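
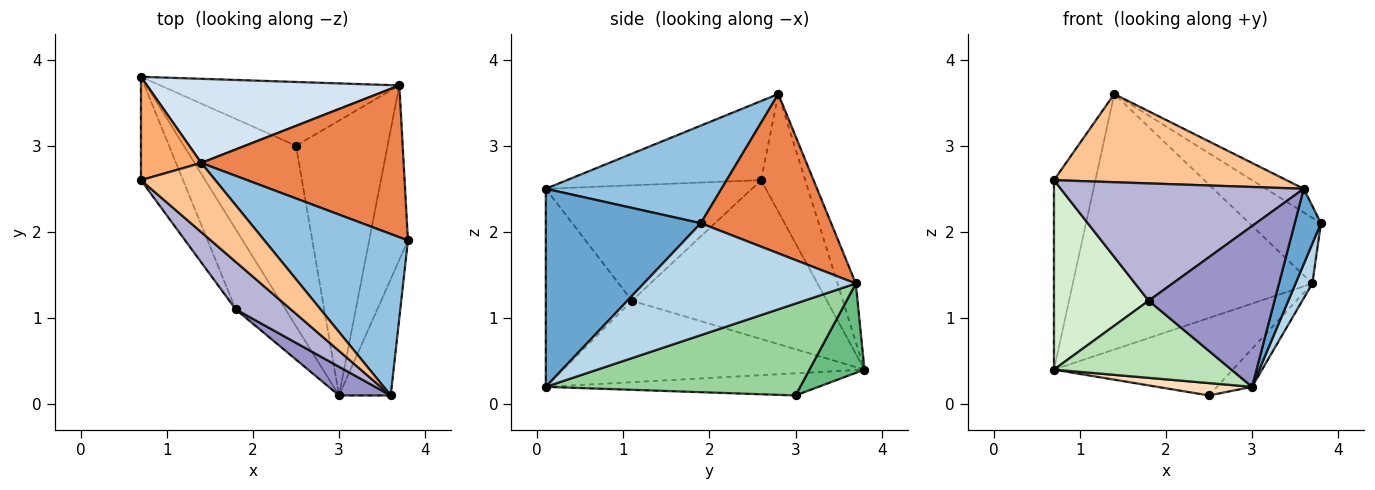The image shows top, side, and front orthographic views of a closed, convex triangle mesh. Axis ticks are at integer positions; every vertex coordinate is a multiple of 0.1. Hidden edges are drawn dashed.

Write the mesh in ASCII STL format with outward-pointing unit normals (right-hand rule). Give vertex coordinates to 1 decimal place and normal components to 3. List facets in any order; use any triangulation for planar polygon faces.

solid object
 facet normal 0.955 -0.161 -0.249
  outer loop
   vertex 3.6 0.1 2.5
   vertex 3.0 0.1 0.2
   vertex 3.8 1.9 2.1
  endloop
 endfacet
 facet normal 0.558 0.120 0.821
  outer loop
   vertex 3.6 0.1 2.5
   vertex 3.8 1.9 2.1
   vertex 1.4 2.8 3.6
  endloop
 endfacet
 facet normal 0.942 -0.075 -0.326
  outer loop
   vertex 3.7 3.7 1.4
   vertex 3.8 1.9 2.1
   vertex 3.0 0.1 0.2
  endloop
 endfacet
 facet normal -0.072 0.947 0.312
  outer loop
   vertex 3.7 3.7 1.4
   vertex 0.7 3.8 0.4
   vertex 1.4 2.8 3.6
  endloop
 endfacet
 facet normal 0.586 0.322 0.744
  outer loop
   vertex 3.7 3.7 1.4
   vertex 1.4 2.8 3.6
   vertex 3.8 1.9 2.1
  endloop
 endfacet
 facet normal -0.683 0.641 0.350
  outer loop
   vertex 0.7 2.6 2.6
   vertex 1.4 2.8 3.6
   vertex 0.7 3.8 0.4
  endloop
 endfacet
 facet normal -0.549 -0.658 0.516
  outer loop
   vertex 0.7 2.6 2.6
   vertex 3.6 0.1 2.5
   vertex 1.4 2.8 3.6
  endloop
 endfacet
 facet normal -0.193 -0.067 -0.979
  outer loop
   vertex 2.5 3.0 0.1
   vertex 3.0 0.1 0.2
   vertex 0.7 3.8 0.4
  endloop
 endfacet
 facet normal 0.231 0.752 -0.618
  outer loop
   vertex 2.5 3.0 0.1
   vertex 0.7 3.8 0.4
   vertex 3.7 3.7 1.4
  endloop
 endfacet
 facet normal 0.705 0.097 -0.703
  outer loop
   vertex 2.5 3.0 0.1
   vertex 3.7 3.7 1.4
   vertex 3.0 0.1 0.2
  endloop
 endfacet
 facet normal -0.762 -0.449 -0.466
  outer loop
   vertex 1.8 1.1 1.2
   vertex 0.7 3.8 0.4
   vertex 3.0 0.1 0.2
  endloop
 endfacet
 facet normal -0.875 -0.425 -0.232
  outer loop
   vertex 1.8 1.1 1.2
   vertex 0.7 2.6 2.6
   vertex 0.7 3.8 0.4
  endloop
 endfacet
 facet normal -0.559 -0.816 0.146
  outer loop
   vertex 1.8 1.1 1.2
   vertex 3.0 0.1 0.2
   vertex 3.6 0.1 2.5
  endloop
 endfacet
 facet normal -0.618 -0.729 0.295
  outer loop
   vertex 1.8 1.1 1.2
   vertex 3.6 0.1 2.5
   vertex 0.7 2.6 2.6
  endloop
 endfacet
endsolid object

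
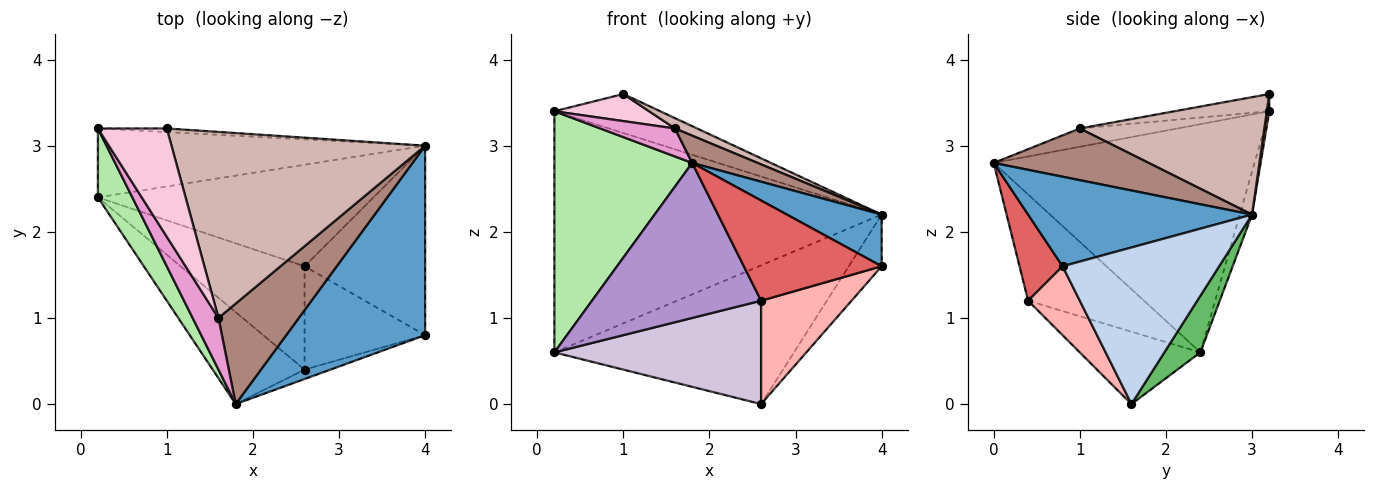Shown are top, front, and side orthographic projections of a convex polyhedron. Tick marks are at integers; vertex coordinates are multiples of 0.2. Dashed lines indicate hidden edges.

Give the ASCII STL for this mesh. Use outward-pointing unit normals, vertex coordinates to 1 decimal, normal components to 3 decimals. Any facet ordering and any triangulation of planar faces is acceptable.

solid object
 facet normal 0.528 -0.223 0.819
  outer loop
   vertex 4.0 0.8 1.6
   vertex 4.0 3.0 2.2
   vertex 1.8 0.0 2.8
  endloop
 endfacet
 facet normal 0.782 0.164 -0.602
  outer loop
   vertex 4.0 0.8 1.6
   vertex 2.6 1.6 0.0
   vertex 4.0 3.0 2.2
  endloop
 endfacet
 facet normal 0.023 0.995 -0.093
  outer loop
   vertex 1.0 3.2 3.6
   vertex 4.0 3.0 2.2
   vertex 0.2 3.2 3.4
  endloop
 endfacet
 facet normal -0.036 0.961 -0.275
  outer loop
   vertex 0.2 2.4 0.6
   vertex 0.2 3.2 3.4
   vertex 4.0 3.0 2.2
  endloop
 endfacet
 facet normal 0.120 0.801 -0.586
  outer loop
   vertex 0.2 2.4 0.6
   vertex 4.0 3.0 2.2
   vertex 2.6 1.6 0.0
  endloop
 endfacet
 facet normal -0.876 -0.463 0.132
  outer loop
   vertex 0.2 2.4 0.6
   vertex 1.8 0.0 2.8
   vertex 0.2 3.2 3.4
  endloop
 endfacet
 facet normal 0.297 -0.951 -0.089
  outer loop
   vertex 2.6 0.4 1.2
   vertex 4.0 0.8 1.6
   vertex 1.8 0.0 2.8
  endloop
 endfacet
 facet normal 0.375 -0.656 -0.656
  outer loop
   vertex 2.6 0.4 1.2
   vertex 2.6 1.6 0.0
   vertex 4.0 0.8 1.6
  endloop
 endfacet
 facet normal -0.508 -0.741 -0.439
  outer loop
   vertex 2.6 0.4 1.2
   vertex 1.8 0.0 2.8
   vertex 0.2 2.4 0.6
  endloop
 endfacet
 facet normal -0.381 -0.654 -0.654
  outer loop
   vertex 2.6 0.4 1.2
   vertex 0.2 2.4 0.6
   vertex 2.6 1.6 0.0
  endloop
 endfacet
 facet normal 0.527 -0.223 0.820
  outer loop
   vertex 1.6 1.0 3.2
   vertex 1.8 0.0 2.8
   vertex 4.0 3.0 2.2
  endloop
 endfacet
 facet normal 0.420 -0.050 0.906
  outer loop
   vertex 1.6 1.0 3.2
   vertex 4.0 3.0 2.2
   vertex 1.0 3.2 3.6
  endloop
 endfacet
 facet normal -0.529 -0.404 0.746
  outer loop
   vertex 1.6 1.0 3.2
   vertex 0.2 3.2 3.4
   vertex 1.8 0.0 2.8
  endloop
 endfacet
 facet normal -0.236 -0.236 0.943
  outer loop
   vertex 1.6 1.0 3.2
   vertex 1.0 3.2 3.6
   vertex 0.2 3.2 3.4
  endloop
 endfacet
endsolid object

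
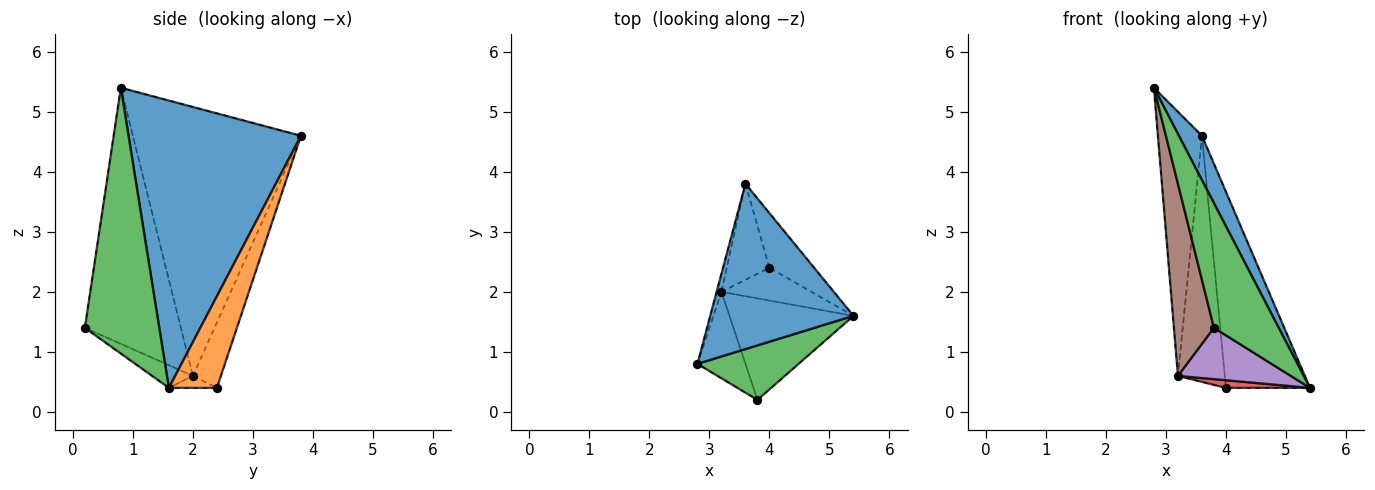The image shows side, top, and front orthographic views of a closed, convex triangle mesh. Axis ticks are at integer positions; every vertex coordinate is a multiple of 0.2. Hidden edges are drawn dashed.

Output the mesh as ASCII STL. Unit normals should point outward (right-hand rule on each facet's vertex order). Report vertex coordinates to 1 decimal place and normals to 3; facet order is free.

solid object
 facet normal 0.889 -0.119 0.443
  outer loop
   vertex 3.6 3.8 4.6
   vertex 2.8 0.8 5.4
   vertex 5.4 1.6 0.4
  endloop
 endfacet
 facet normal 0.482 0.844 -0.235
  outer loop
   vertex 4.0 2.4 0.4
   vertex 3.6 3.8 4.6
   vertex 5.4 1.6 0.4
  endloop
 endfacet
 facet normal 0.725 -0.631 0.276
  outer loop
   vertex 3.8 0.2 1.4
   vertex 5.4 1.6 0.4
   vertex 2.8 0.8 5.4
  endloop
 endfacet
 facet normal -0.129 -0.225 -0.966
  outer loop
   vertex 3.2 2.0 0.6
   vertex 4.0 2.4 0.4
   vertex 5.4 1.6 0.4
  endloop
 endfacet
 facet normal -0.161 -0.445 -0.881
  outer loop
   vertex 3.2 2.0 0.6
   vertex 5.4 1.6 0.4
   vertex 3.8 0.2 1.4
  endloop
 endfacet
 facet normal -0.910 -0.379 -0.171
  outer loop
   vertex 3.2 2.0 0.6
   vertex 3.8 0.2 1.4
   vertex 2.8 0.8 5.4
  endloop
 endfacet
 facet normal -0.967 0.253 -0.017
  outer loop
   vertex 3.2 2.0 0.6
   vertex 2.8 0.8 5.4
   vertex 3.6 3.8 4.6
  endloop
 endfacet
 facet normal -0.486 0.814 -0.318
  outer loop
   vertex 3.2 2.0 0.6
   vertex 3.6 3.8 4.6
   vertex 4.0 2.4 0.4
  endloop
 endfacet
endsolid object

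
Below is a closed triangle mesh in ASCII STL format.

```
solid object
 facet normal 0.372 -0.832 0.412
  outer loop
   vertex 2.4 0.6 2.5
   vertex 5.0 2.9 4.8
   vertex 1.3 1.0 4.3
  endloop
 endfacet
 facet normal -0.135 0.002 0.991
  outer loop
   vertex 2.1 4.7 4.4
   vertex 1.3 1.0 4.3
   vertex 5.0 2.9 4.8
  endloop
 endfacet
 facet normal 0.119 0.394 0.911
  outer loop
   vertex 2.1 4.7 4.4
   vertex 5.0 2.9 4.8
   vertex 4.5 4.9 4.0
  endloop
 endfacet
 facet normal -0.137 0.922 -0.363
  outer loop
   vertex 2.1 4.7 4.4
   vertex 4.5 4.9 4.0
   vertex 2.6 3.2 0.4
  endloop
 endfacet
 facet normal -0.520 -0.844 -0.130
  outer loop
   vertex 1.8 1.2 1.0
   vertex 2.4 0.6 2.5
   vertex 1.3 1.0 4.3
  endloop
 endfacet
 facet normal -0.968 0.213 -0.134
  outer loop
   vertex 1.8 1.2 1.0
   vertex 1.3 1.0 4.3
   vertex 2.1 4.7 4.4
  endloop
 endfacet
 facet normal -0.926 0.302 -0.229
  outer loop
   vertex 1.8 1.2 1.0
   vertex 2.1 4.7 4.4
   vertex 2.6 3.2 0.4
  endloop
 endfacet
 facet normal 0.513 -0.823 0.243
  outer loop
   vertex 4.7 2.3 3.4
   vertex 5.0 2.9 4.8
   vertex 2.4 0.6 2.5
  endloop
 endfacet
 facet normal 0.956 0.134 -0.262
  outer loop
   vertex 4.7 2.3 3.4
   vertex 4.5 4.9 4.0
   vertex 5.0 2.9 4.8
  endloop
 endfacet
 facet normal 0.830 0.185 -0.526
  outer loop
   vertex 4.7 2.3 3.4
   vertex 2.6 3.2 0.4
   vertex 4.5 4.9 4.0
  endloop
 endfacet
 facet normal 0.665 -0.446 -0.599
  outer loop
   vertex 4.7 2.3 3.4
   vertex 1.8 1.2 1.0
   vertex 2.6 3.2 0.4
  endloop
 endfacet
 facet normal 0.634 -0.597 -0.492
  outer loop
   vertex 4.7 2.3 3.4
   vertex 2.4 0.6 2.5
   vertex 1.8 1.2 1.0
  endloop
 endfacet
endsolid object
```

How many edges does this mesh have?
18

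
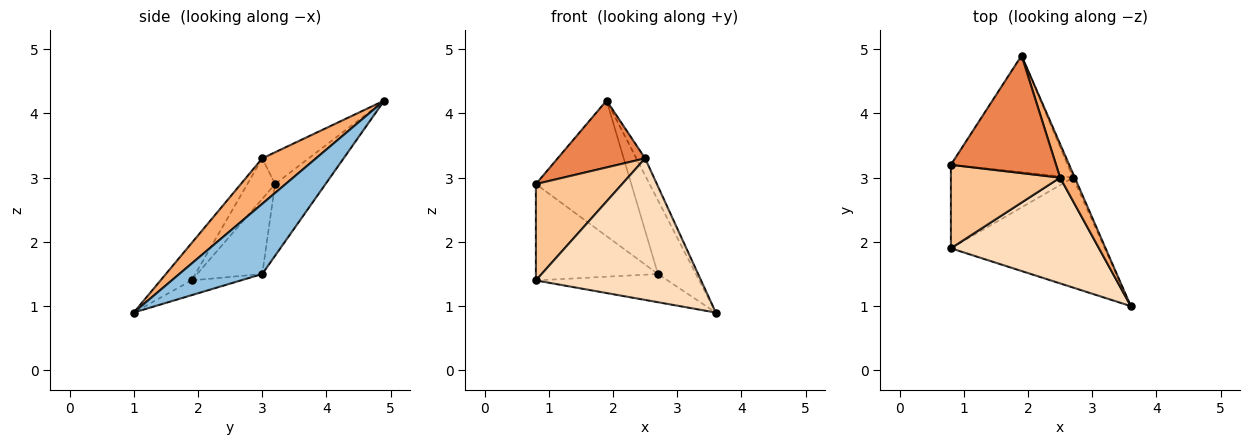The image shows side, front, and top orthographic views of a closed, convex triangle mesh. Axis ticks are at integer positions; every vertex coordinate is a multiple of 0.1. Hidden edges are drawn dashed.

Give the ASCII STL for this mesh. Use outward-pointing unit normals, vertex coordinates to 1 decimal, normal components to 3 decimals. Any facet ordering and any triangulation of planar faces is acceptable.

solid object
 facet normal -0.372 0.704 -0.605
  outer loop
   vertex 2.7 3.0 1.5
   vertex 0.8 3.2 2.9
   vertex 1.9 4.9 4.2
  endloop
 endfacet
 facet normal 0.909 0.416 -0.023
  outer loop
   vertex 2.7 3.0 1.5
   vertex 1.9 4.9 4.2
   vertex 3.6 1.0 0.9
  endloop
 endfacet
 facet normal -0.374 0.701 -0.607
  outer loop
   vertex 0.8 1.9 1.4
   vertex 0.8 3.2 2.9
   vertex 2.7 3.0 1.5
  endloop
 endfacet
 facet normal -0.093 0.248 -0.964
  outer loop
   vertex 0.8 1.9 1.4
   vertex 2.7 3.0 1.5
   vertex 3.6 1.0 0.9
  endloop
 endfacet
 facet normal -0.254 -0.478 0.841
  outer loop
   vertex 2.5 3.0 3.3
   vertex 1.9 4.9 4.2
   vertex 0.8 3.2 2.9
  endloop
 endfacet
 facet normal 0.940 0.153 0.303
  outer loop
   vertex 2.5 3.0 3.3
   vertex 3.6 1.0 0.9
   vertex 1.9 4.9 4.2
  endloop
 endfacet
 facet normal -0.236 -0.734 0.636
  outer loop
   vertex 2.5 3.0 3.3
   vertex 0.8 3.2 2.9
   vertex 0.8 1.9 1.4
  endloop
 endfacet
 facet normal -0.149 -0.792 0.592
  outer loop
   vertex 2.5 3.0 3.3
   vertex 0.8 1.9 1.4
   vertex 3.6 1.0 0.9
  endloop
 endfacet
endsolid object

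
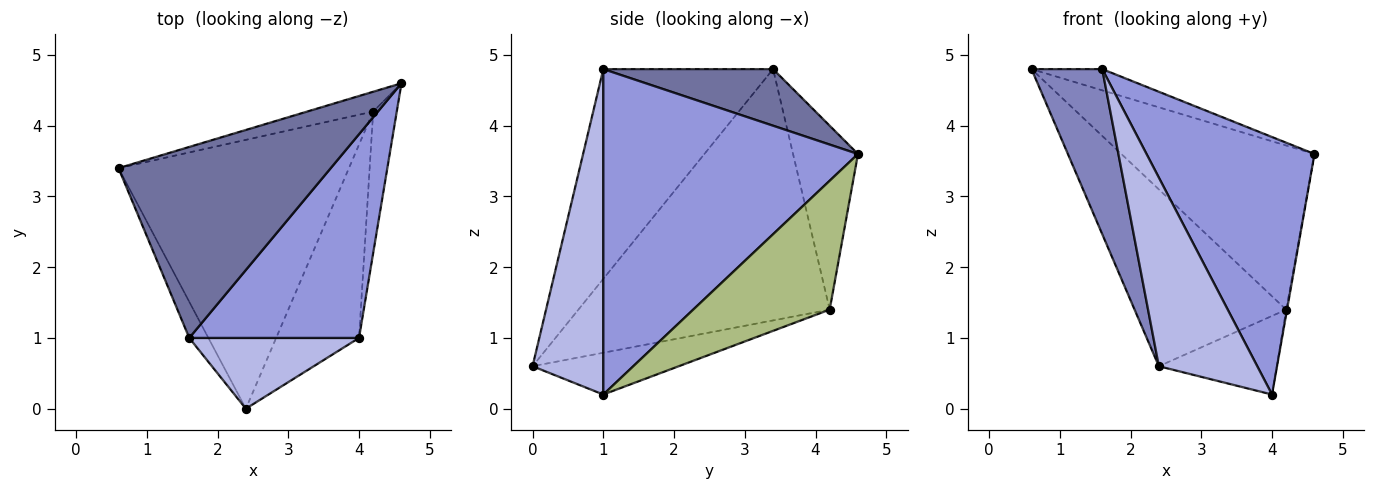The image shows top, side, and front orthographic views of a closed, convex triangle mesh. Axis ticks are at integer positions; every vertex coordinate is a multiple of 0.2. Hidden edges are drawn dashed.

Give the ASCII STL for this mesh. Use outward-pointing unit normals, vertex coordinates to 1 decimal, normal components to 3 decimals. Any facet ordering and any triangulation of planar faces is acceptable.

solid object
 facet normal 0.256 0.107 0.961
  outer loop
   vertex 1.6 1.0 4.8
   vertex 4.6 4.6 3.6
   vertex 0.6 3.4 4.8
  endloop
 endfacet
 facet normal -0.920 -0.383 -0.084
  outer loop
   vertex 1.6 1.0 4.8
   vertex 0.6 3.4 4.8
   vertex 2.4 0.0 0.6
  endloop
 endfacet
 facet normal 0.765 -0.505 0.399
  outer loop
   vertex 1.6 1.0 4.8
   vertex 4.0 1.0 0.2
   vertex 4.6 4.6 3.6
  endloop
 endfacet
 facet normal 0.558 -0.777 0.291
  outer loop
   vertex 1.6 1.0 4.8
   vertex 2.4 0.0 0.6
   vertex 4.0 1.0 0.2
  endloop
 endfacet
 facet normal -0.317 0.942 -0.114
  outer loop
   vertex 4.2 4.2 1.4
   vertex 0.6 3.4 4.8
   vertex 4.6 4.6 3.6
  endloop
 endfacet
 facet normal 0.984 0.006 -0.180
  outer loop
   vertex 4.2 4.2 1.4
   vertex 4.6 4.6 3.6
   vertex 4.0 1.0 0.2
  endloop
 endfacet
 facet normal -0.674 0.406 -0.618
  outer loop
   vertex 4.2 4.2 1.4
   vertex 2.4 0.0 0.6
   vertex 0.6 3.4 4.8
  endloop
 endfacet
 facet normal -0.423 0.341 -0.839
  outer loop
   vertex 4.2 4.2 1.4
   vertex 4.0 1.0 0.2
   vertex 2.4 0.0 0.6
  endloop
 endfacet
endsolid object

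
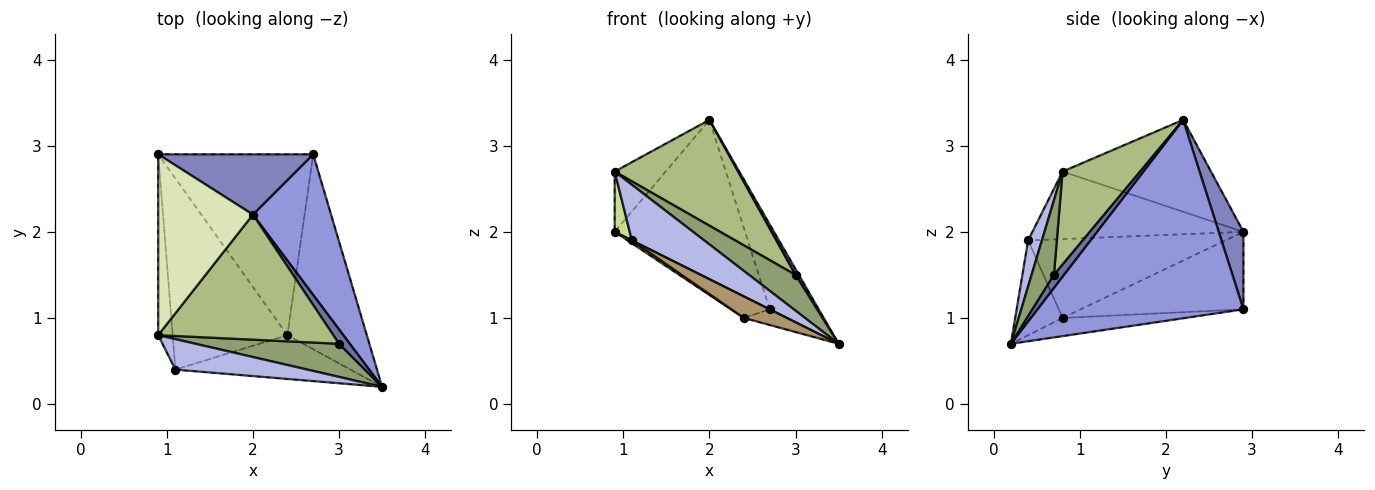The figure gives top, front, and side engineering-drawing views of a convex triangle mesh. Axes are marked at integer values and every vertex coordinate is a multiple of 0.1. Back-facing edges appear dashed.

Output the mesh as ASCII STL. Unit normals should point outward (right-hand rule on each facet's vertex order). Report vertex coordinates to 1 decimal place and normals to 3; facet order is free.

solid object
 facet normal 0.744 -0.248 0.620
  outer loop
   vertex 3.0 0.7 1.5
   vertex 3.5 0.2 0.7
   vertex 2.0 2.2 3.3
  endloop
 endfacet
 facet normal 0.174 0.921 0.348
  outer loop
   vertex 2.7 2.9 1.1
   vertex 0.9 2.9 2.0
   vertex 2.0 2.2 3.3
  endloop
 endfacet
 facet normal 0.908 0.216 0.358
  outer loop
   vertex 2.7 2.9 1.1
   vertex 2.0 2.2 3.3
   vertex 3.5 0.2 0.7
  endloop
 endfacet
 facet normal 0.165 -0.865 0.474
  outer loop
   vertex 0.9 0.8 2.7
   vertex 1.1 0.4 1.9
   vertex 3.5 0.2 0.7
  endloop
 endfacet
 facet normal 0.333 -0.692 0.641
  outer loop
   vertex 0.9 0.8 2.7
   vertex 3.5 0.2 0.7
   vertex 3.0 0.7 1.5
  endloop
 endfacet
 facet normal 0.376 -0.598 0.708
  outer loop
   vertex 0.9 0.8 2.7
   vertex 3.0 0.7 1.5
   vertex 2.0 2.2 3.3
  endloop
 endfacet
 facet normal -0.975 -0.070 -0.209
  outer loop
   vertex 0.9 0.8 2.7
   vertex 0.9 2.9 2.0
   vertex 1.1 0.4 1.9
  endloop
 endfacet
 facet normal -0.677 0.233 0.698
  outer loop
   vertex 0.9 0.8 2.7
   vertex 2.0 2.2 3.3
   vertex 0.9 2.9 2.0
  endloop
 endfacet
 facet normal -0.437 -0.397 -0.807
  outer loop
   vertex 2.4 0.8 1.0
   vertex 3.5 0.2 0.7
   vertex 1.1 0.4 1.9
  endloop
 endfacet
 facet normal -0.567 -0.012 -0.824
  outer loop
   vertex 2.4 0.8 1.0
   vertex 1.1 0.4 1.9
   vertex 0.9 2.9 2.0
  endloop
 endfacet
 facet normal -0.222 0.078 -0.972
  outer loop
   vertex 2.4 0.8 1.0
   vertex 2.7 2.9 1.1
   vertex 3.5 0.2 0.7
  endloop
 endfacet
 facet normal -0.445 0.106 -0.889
  outer loop
   vertex 2.4 0.8 1.0
   vertex 0.9 2.9 2.0
   vertex 2.7 2.9 1.1
  endloop
 endfacet
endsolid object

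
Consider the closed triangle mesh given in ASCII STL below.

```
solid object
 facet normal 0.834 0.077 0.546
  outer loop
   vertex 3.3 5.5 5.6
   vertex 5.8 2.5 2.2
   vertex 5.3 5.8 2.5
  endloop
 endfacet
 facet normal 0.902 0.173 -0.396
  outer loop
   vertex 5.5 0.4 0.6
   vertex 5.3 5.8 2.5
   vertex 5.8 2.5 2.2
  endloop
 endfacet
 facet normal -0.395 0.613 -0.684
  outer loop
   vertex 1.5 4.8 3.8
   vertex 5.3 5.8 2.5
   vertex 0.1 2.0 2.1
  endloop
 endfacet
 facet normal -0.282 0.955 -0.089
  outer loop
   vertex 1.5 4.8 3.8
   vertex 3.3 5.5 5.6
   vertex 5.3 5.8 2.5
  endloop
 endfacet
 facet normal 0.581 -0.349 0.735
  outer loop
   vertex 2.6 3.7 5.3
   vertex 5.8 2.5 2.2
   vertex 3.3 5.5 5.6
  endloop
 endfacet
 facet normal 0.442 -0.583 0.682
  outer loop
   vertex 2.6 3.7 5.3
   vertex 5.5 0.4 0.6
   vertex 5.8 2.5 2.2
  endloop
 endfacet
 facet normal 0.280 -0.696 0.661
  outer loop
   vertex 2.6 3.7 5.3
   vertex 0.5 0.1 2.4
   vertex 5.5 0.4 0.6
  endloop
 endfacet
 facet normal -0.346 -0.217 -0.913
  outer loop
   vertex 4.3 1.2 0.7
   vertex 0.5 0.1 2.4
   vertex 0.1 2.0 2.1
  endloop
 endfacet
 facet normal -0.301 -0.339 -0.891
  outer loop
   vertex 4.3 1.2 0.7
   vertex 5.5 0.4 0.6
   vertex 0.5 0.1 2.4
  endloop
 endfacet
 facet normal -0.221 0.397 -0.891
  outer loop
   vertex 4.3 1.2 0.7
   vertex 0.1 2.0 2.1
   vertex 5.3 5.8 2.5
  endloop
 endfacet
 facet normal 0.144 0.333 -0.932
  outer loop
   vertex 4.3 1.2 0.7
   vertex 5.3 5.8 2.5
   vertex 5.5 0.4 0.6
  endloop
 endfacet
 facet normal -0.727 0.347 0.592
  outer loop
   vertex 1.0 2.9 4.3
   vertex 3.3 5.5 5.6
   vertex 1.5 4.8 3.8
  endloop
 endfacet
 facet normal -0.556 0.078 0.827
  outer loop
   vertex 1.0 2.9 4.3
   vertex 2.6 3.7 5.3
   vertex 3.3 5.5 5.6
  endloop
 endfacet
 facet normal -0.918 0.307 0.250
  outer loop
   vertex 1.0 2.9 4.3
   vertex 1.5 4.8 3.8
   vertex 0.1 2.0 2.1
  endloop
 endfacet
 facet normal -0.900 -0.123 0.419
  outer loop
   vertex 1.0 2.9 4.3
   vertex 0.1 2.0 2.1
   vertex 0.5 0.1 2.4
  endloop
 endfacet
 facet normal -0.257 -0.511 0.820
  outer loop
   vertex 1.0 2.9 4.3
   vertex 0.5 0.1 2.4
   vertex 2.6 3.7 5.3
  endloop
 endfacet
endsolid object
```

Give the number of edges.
24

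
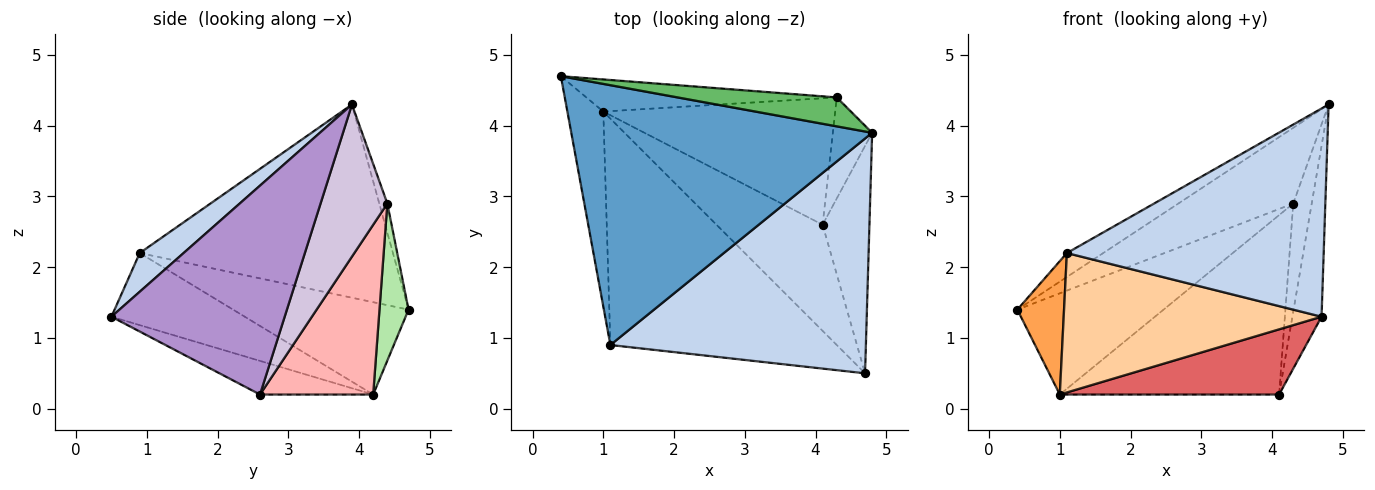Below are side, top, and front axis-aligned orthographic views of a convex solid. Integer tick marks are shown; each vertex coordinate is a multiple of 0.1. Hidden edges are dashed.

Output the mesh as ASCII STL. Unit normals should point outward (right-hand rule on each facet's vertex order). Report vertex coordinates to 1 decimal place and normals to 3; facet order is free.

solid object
 facet normal -0.539 0.077 0.839
  outer loop
   vertex 1.1 0.9 2.2
   vertex 4.8 3.9 4.3
   vertex 0.4 4.7 1.4
  endloop
 endfacet
 facet normal 0.113 -0.659 0.743
  outer loop
   vertex 1.1 0.9 2.2
   vertex 4.7 0.5 1.3
   vertex 4.8 3.9 4.3
  endloop
 endfacet
 facet normal -0.905 -0.241 -0.352
  outer loop
   vertex 1.1 0.9 2.2
   vertex 0.4 4.7 1.4
   vertex 1.0 4.2 0.2
  endloop
 endfacet
 facet normal -0.262 -0.506 -0.822
  outer loop
   vertex 1.1 0.9 2.2
   vertex 1.0 4.2 0.2
   vertex 4.7 0.5 1.3
  endloop
 endfacet
 facet normal -0.065 0.932 0.356
  outer loop
   vertex 4.3 4.4 2.9
   vertex 0.4 4.7 1.4
   vertex 4.8 3.9 4.3
  endloop
 endfacet
 facet normal 0.186 0.937 -0.297
  outer loop
   vertex 4.3 4.4 2.9
   vertex 1.0 4.2 0.2
   vertex 0.4 4.7 1.4
  endloop
 endfacet
 facet normal -0.261 -0.505 -0.823
  outer loop
   vertex 4.1 2.6 0.2
   vertex 4.7 0.5 1.3
   vertex 1.0 4.2 0.2
  endloop
 endfacet
 facet normal 0.389 0.753 -0.531
  outer loop
   vertex 4.1 2.6 0.2
   vertex 1.0 4.2 0.2
   vertex 4.3 4.4 2.9
  endloop
 endfacet
 facet normal 0.963 0.162 -0.216
  outer loop
   vertex 4.1 2.6 0.2
   vertex 4.8 3.9 4.3
   vertex 4.7 0.5 1.3
  endloop
 endfacet
 facet normal 0.935 0.259 -0.242
  outer loop
   vertex 4.1 2.6 0.2
   vertex 4.3 4.4 2.9
   vertex 4.8 3.9 4.3
  endloop
 endfacet
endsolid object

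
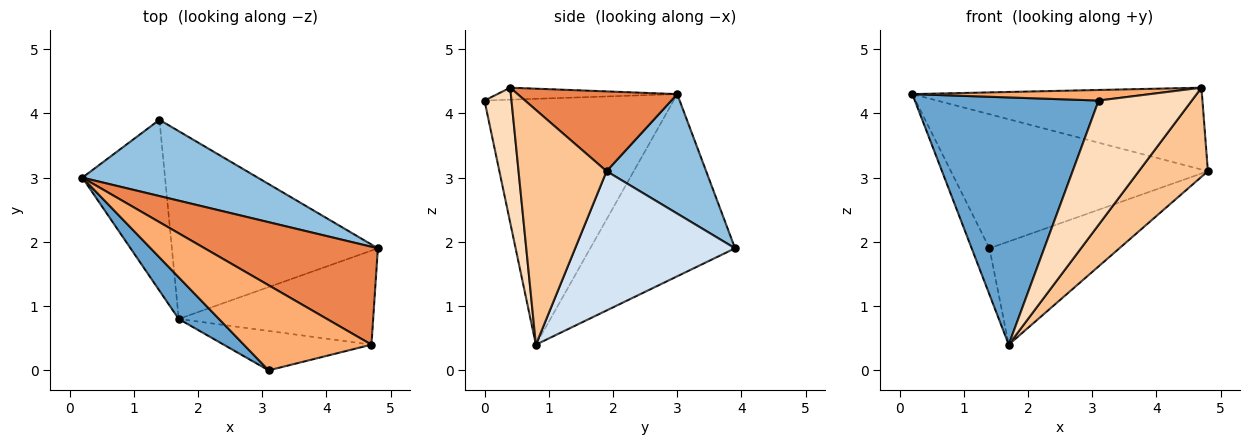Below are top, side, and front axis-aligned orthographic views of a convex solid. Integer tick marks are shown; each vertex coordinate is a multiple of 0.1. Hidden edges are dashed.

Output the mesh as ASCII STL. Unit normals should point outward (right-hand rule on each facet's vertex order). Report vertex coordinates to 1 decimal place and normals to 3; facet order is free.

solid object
 facet normal -0.712 -0.692 0.117
  outer loop
   vertex 1.7 0.8 0.4
   vertex 3.1 0.0 4.2
   vertex 0.2 3.0 4.3
  endloop
 endfacet
 facet normal 0.319 0.824 0.469
  outer loop
   vertex 1.4 3.9 1.9
   vertex 0.2 3.0 4.3
   vertex 4.8 1.9 3.1
  endloop
 endfacet
 facet normal -0.905 0.111 -0.411
  outer loop
   vertex 1.4 3.9 1.9
   vertex 1.7 0.8 0.4
   vertex 0.2 3.0 4.3
  endloop
 endfacet
 facet normal 0.510 0.414 -0.754
  outer loop
   vertex 1.4 3.9 1.9
   vertex 4.8 1.9 3.1
   vertex 1.7 0.8 0.4
  endloop
 endfacet
 facet normal 0.333 0.605 0.723
  outer loop
   vertex 4.7 0.4 4.4
   vertex 4.8 1.9 3.1
   vertex 0.2 3.0 4.3
  endloop
 endfacet
 facet normal -0.093 -0.123 0.988
  outer loop
   vertex 4.7 0.4 4.4
   vertex 0.2 3.0 4.3
   vertex 3.1 0.0 4.2
  endloop
 endfacet
 facet normal 0.659 -0.517 -0.546
  outer loop
   vertex 4.7 0.4 4.4
   vertex 1.7 0.8 0.4
   vertex 4.8 1.9 3.1
  endloop
 endfacet
 facet normal 0.266 -0.919 -0.291
  outer loop
   vertex 4.7 0.4 4.4
   vertex 3.1 0.0 4.2
   vertex 1.7 0.8 0.4
  endloop
 endfacet
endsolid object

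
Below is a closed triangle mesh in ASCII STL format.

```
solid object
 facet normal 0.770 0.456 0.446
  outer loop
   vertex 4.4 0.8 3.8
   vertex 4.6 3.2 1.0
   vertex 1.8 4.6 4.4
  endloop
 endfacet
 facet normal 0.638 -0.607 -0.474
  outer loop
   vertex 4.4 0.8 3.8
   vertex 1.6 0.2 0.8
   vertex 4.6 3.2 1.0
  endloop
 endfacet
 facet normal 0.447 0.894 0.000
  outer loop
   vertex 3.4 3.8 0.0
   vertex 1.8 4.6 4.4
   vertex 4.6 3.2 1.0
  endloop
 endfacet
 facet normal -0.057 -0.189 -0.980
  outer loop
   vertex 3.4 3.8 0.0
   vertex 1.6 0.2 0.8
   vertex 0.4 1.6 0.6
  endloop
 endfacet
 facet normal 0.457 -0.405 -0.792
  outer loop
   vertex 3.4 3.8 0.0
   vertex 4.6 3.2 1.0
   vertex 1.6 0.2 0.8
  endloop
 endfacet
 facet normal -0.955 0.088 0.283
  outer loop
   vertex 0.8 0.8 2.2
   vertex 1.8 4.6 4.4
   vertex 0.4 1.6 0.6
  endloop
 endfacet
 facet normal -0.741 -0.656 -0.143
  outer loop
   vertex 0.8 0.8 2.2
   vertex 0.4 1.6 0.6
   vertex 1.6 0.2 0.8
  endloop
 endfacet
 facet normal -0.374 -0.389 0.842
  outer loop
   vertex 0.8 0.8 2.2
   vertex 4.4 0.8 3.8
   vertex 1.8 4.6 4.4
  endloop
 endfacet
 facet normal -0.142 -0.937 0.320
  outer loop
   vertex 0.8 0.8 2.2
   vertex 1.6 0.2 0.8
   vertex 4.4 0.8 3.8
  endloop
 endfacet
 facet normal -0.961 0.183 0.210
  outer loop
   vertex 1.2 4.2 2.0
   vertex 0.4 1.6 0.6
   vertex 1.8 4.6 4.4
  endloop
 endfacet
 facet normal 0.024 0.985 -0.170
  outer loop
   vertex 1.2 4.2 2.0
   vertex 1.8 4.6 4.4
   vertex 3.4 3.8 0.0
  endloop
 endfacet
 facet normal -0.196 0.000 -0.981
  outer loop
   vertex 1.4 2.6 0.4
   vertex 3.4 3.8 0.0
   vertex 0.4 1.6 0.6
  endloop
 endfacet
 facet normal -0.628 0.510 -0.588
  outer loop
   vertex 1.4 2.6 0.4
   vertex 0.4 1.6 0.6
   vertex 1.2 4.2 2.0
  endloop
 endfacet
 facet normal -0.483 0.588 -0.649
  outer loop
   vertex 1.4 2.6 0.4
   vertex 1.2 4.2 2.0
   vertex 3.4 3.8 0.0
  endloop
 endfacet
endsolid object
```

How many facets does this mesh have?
14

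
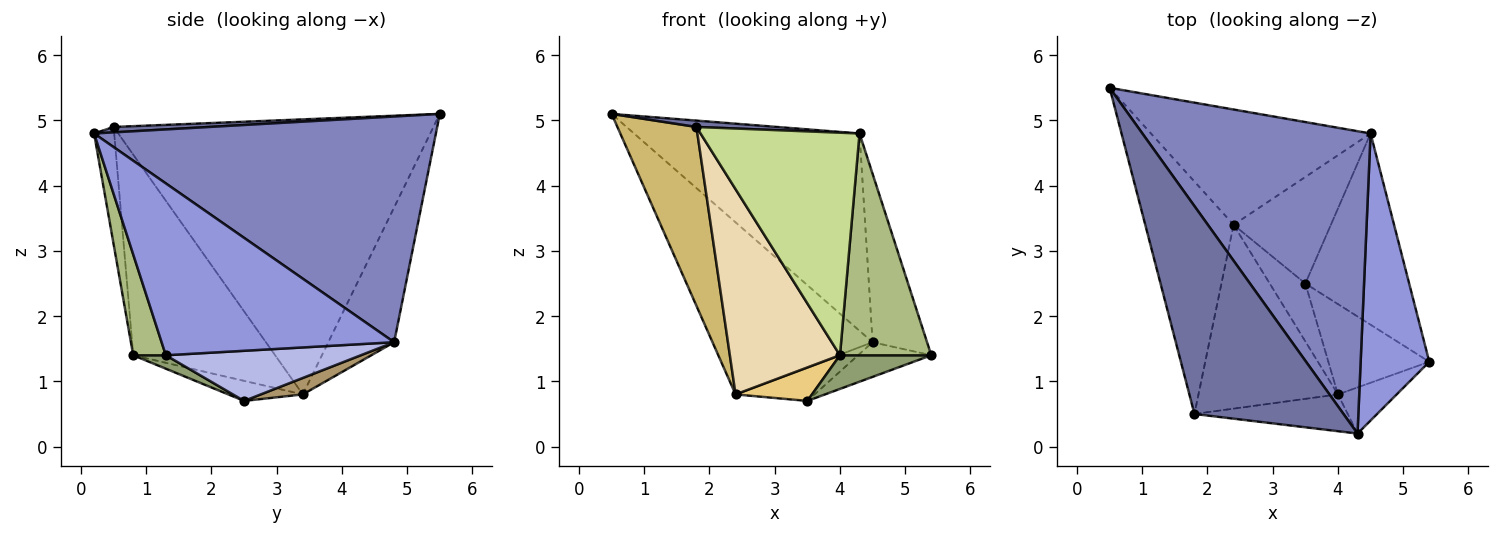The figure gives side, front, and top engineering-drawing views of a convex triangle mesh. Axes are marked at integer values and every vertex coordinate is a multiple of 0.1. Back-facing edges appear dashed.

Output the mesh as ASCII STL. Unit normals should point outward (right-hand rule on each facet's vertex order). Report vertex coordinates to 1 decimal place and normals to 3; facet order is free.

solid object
 facet normal 0.036 -0.031 0.999
  outer loop
   vertex 1.8 0.5 4.9
   vertex 4.3 0.2 4.8
   vertex 0.5 5.5 5.1
  endloop
 endfacet
 facet normal 0.638 0.421 0.645
  outer loop
   vertex 4.5 4.8 1.6
   vertex 0.5 5.5 5.1
   vertex 4.3 0.2 4.8
  endloop
 endfacet
 facet normal 0.907 0.213 0.362
  outer loop
   vertex 4.5 4.8 1.6
   vertex 4.3 0.2 4.8
   vertex 5.4 1.3 1.4
  endloop
 endfacet
 facet normal 0.429 0.161 -0.889
  outer loop
   vertex 4.5 4.8 1.6
   vertex 5.4 1.3 1.4
   vertex 3.5 2.5 0.7
  endloop
 endfacet
 facet normal 0.124 -0.346 -0.930
  outer loop
   vertex 4.0 0.8 1.4
   vertex 3.5 2.5 0.7
   vertex 5.4 1.3 1.4
  endloop
 endfacet
 facet normal 0.330 -0.924 -0.192
  outer loop
   vertex 4.0 0.8 1.4
   vertex 5.4 1.3 1.4
   vertex 4.3 0.2 4.8
  endloop
 endfacet
 facet normal -0.124 -0.979 -0.162
  outer loop
   vertex 4.0 0.8 1.4
   vertex 4.3 0.2 4.8
   vertex 1.8 0.5 4.9
  endloop
 endfacet
 facet normal -0.323 0.786 -0.527
  outer loop
   vertex 2.4 3.4 0.8
   vertex 0.5 5.5 5.1
   vertex 4.5 4.8 1.6
  endloop
 endfacet
 facet normal 0.159 0.299 -0.941
  outer loop
   vertex 2.4 3.4 0.8
   vertex 4.5 4.8 1.6
   vertex 3.5 2.5 0.7
  endloop
 endfacet
 facet normal -0.927 -0.229 -0.298
  outer loop
   vertex 2.4 3.4 0.8
   vertex 1.8 0.5 4.9
   vertex 0.5 5.5 5.1
  endloop
 endfacet
 facet normal -0.438 -0.449 -0.778
  outer loop
   vertex 2.4 3.4 0.8
   vertex 3.5 2.5 0.7
   vertex 4.0 0.8 1.4
  endloop
 endfacet
 facet normal -0.693 -0.537 -0.481
  outer loop
   vertex 2.4 3.4 0.8
   vertex 4.0 0.8 1.4
   vertex 1.8 0.5 4.9
  endloop
 endfacet
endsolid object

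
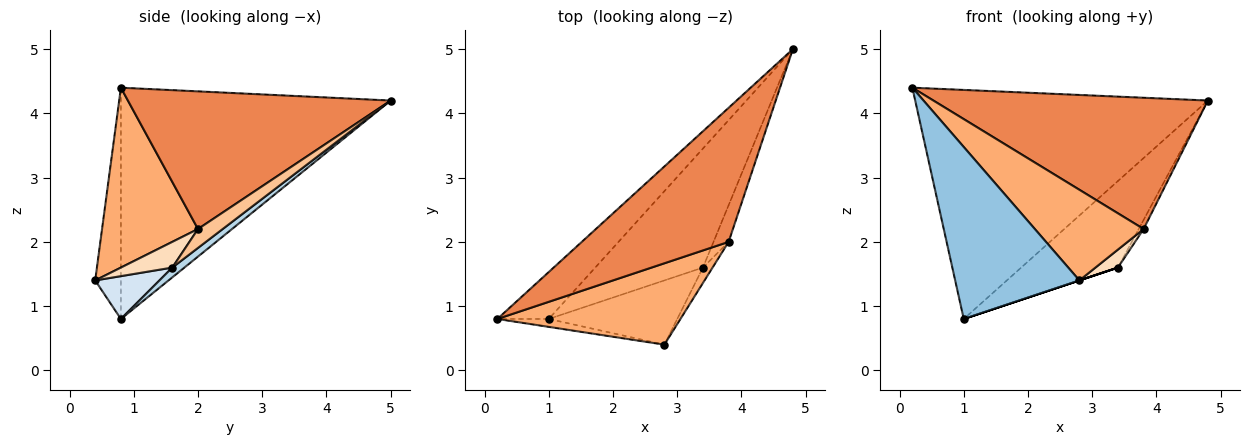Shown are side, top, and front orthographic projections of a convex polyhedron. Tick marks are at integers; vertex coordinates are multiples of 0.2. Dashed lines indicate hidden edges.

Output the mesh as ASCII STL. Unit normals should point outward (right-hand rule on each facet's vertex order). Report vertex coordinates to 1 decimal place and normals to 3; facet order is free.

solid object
 facet normal -0.670 0.727 -0.149
  outer loop
   vertex 1.0 0.8 0.8
   vertex 0.2 0.8 4.4
   vertex 4.8 5.0 4.2
  endloop
 endfacet
 facet normal -0.202 -0.978 -0.045
  outer loop
   vertex 1.0 0.8 0.8
   vertex 2.8 0.4 1.4
   vertex 0.2 0.8 4.4
  endloop
 endfacet
 facet normal 0.073 0.587 -0.807
  outer loop
   vertex 3.4 1.6 1.6
   vertex 1.0 0.8 0.8
   vertex 4.8 5.0 4.2
  endloop
 endfacet
 facet normal 0.316 0.000 -0.949
  outer loop
   vertex 3.4 1.6 1.6
   vertex 2.8 0.4 1.4
   vertex 1.0 0.8 0.8
  endloop
 endfacet
 facet normal 0.557 -0.581 0.594
  outer loop
   vertex 3.8 2.0 2.2
   vertex 4.8 5.0 4.2
   vertex 0.2 0.8 4.4
  endloop
 endfacet
 facet normal 0.549 -0.622 0.558
  outer loop
   vertex 3.8 2.0 2.2
   vertex 0.2 0.8 4.4
   vertex 2.8 0.4 1.4
  endloop
 endfacet
 facet normal 0.772 0.154 -0.617
  outer loop
   vertex 3.8 2.0 2.2
   vertex 3.4 1.6 1.6
   vertex 4.8 5.0 4.2
  endloop
 endfacet
 facet normal 0.866 -0.379 -0.325
  outer loop
   vertex 3.8 2.0 2.2
   vertex 2.8 0.4 1.4
   vertex 3.4 1.6 1.6
  endloop
 endfacet
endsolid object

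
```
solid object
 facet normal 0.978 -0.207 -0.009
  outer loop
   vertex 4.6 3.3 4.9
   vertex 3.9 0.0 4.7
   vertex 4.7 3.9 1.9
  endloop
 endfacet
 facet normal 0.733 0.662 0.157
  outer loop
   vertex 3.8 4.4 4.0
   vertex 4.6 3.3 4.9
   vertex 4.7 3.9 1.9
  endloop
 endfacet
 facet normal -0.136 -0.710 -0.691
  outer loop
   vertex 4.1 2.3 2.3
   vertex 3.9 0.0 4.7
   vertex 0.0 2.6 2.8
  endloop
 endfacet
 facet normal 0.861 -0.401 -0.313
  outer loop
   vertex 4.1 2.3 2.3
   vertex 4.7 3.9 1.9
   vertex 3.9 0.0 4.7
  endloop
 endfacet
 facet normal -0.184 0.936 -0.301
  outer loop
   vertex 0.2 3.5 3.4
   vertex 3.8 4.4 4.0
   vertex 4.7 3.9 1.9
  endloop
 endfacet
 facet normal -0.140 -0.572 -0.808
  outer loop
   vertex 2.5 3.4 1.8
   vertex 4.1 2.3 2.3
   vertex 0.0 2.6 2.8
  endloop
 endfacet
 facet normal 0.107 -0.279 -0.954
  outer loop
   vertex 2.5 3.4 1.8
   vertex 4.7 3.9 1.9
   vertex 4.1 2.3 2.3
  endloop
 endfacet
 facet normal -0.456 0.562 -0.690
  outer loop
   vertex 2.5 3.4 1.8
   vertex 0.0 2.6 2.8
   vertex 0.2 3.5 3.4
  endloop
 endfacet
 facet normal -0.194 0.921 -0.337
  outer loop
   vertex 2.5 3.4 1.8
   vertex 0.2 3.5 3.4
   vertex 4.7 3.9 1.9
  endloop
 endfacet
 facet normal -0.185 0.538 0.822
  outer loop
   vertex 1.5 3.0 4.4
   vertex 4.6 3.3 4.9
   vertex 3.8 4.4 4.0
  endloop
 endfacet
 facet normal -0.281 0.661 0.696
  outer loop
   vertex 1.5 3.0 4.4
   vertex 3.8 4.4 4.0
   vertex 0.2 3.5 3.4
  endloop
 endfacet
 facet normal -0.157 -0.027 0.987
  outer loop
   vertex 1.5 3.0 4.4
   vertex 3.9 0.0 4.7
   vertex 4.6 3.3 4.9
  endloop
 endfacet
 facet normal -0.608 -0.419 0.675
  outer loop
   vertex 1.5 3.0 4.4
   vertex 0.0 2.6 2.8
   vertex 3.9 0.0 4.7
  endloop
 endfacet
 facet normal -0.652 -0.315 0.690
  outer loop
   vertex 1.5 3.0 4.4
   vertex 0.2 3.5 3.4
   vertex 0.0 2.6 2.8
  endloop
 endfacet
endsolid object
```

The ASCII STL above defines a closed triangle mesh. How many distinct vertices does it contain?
9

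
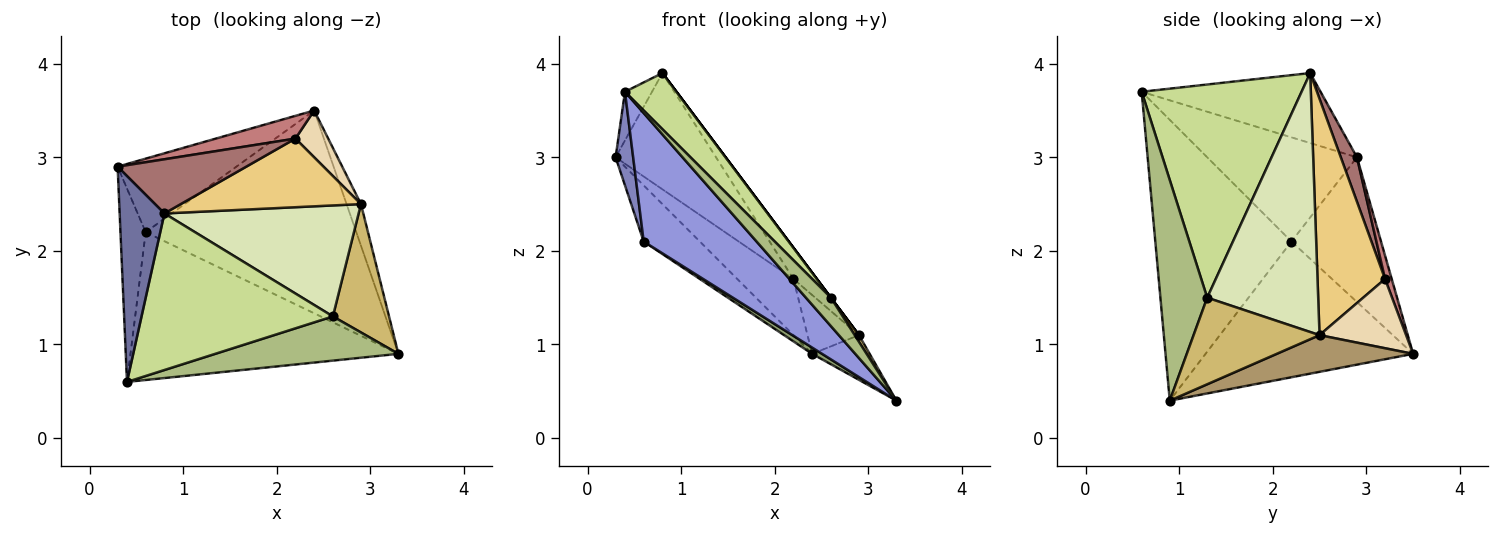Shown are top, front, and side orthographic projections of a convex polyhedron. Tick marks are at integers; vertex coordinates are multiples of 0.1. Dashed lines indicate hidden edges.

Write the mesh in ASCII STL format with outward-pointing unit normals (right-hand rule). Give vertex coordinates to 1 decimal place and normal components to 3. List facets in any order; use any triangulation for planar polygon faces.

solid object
 facet normal -0.836 0.126 0.534
  outer loop
   vertex 0.8 2.4 3.9
   vertex 0.3 2.9 3.0
   vertex 0.4 0.6 3.7
  endloop
 endfacet
 facet normal -0.966 -0.113 -0.234
  outer loop
   vertex 0.6 2.2 2.1
   vertex 0.4 0.6 3.7
   vertex 0.3 2.9 3.0
  endloop
 endfacet
 facet normal -0.620 -0.514 -0.592
  outer loop
   vertex 0.6 2.2 2.1
   vertex 3.3 0.9 0.4
   vertex 0.4 0.6 3.7
  endloop
 endfacet
 facet normal -0.696 0.436 -0.571
  outer loop
   vertex 0.6 2.2 2.1
   vertex 0.3 2.9 3.0
   vertex 2.4 3.5 0.9
  endloop
 endfacet
 facet normal -0.542 -0.026 -0.840
  outer loop
   vertex 0.6 2.2 2.1
   vertex 2.4 3.5 0.9
   vertex 3.3 0.9 0.4
  endloop
 endfacet
 facet normal 0.712 -0.380 0.591
  outer loop
   vertex 2.6 1.3 1.5
   vertex 0.4 0.6 3.7
   vertex 3.3 0.9 0.4
  endloop
 endfacet
 facet normal 0.724 -0.233 0.650
  outer loop
   vertex 2.6 1.3 1.5
   vertex 0.8 2.4 3.9
   vertex 0.4 0.6 3.7
  endloop
 endfacet
 facet normal 0.800 0.000 0.600
  outer loop
   vertex 2.9 2.5 1.1
   vertex 0.8 2.4 3.9
   vertex 2.6 1.3 1.5
  endloop
 endfacet
 facet normal 0.867 0.365 -0.340
  outer loop
   vertex 2.9 2.5 1.1
   vertex 3.3 0.9 0.4
   vertex 2.4 3.5 0.9
  endloop
 endfacet
 facet normal 0.839 -0.028 0.544
  outer loop
   vertex 2.9 2.5 1.1
   vertex 2.6 1.3 1.5
   vertex 3.3 0.9 0.4
  endloop
 endfacet
 facet normal 0.767 0.266 0.584
  outer loop
   vertex 2.2 3.2 1.7
   vertex 0.8 2.4 3.9
   vertex 2.9 2.5 1.1
  endloop
 endfacet
 facet normal 0.796 0.473 0.377
  outer loop
   vertex 2.2 3.2 1.7
   vertex 2.9 2.5 1.1
   vertex 2.4 3.5 0.9
  endloop
 endfacet
 facet normal 0.144 0.897 0.418
  outer loop
   vertex 2.2 3.2 1.7
   vertex 0.3 2.9 3.0
   vertex 0.8 2.4 3.9
  endloop
 endfacet
 facet normal 0.110 0.921 0.373
  outer loop
   vertex 2.2 3.2 1.7
   vertex 2.4 3.5 0.9
   vertex 0.3 2.9 3.0
  endloop
 endfacet
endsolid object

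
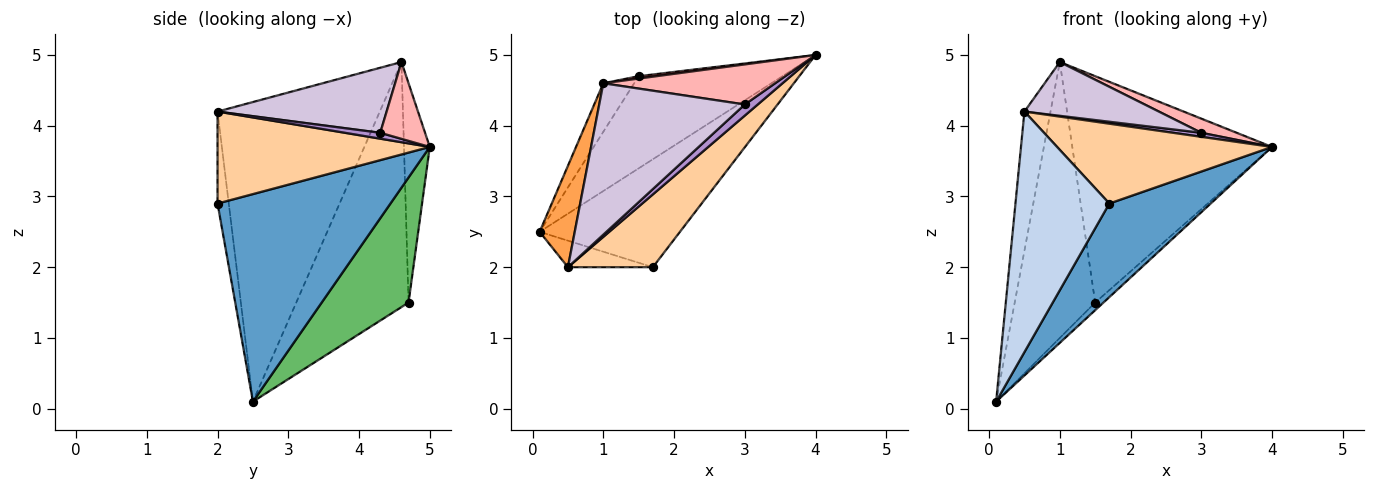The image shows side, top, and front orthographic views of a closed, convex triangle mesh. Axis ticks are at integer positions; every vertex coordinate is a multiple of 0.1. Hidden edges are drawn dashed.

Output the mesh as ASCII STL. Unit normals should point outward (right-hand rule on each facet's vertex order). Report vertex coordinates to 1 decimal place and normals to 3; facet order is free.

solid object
 facet normal 0.745 -0.437 -0.504
  outer loop
   vertex 1.7 2.0 2.9
   vertex 0.1 2.5 0.1
   vertex 4.0 5.0 3.7
  endloop
 endfacet
 facet normal -0.118 -0.987 -0.109
  outer loop
   vertex 0.5 2.0 4.2
   vertex 0.1 2.5 0.1
   vertex 1.7 2.0 2.9
  endloop
 endfacet
 facet normal -0.981 0.158 0.115
  outer loop
   vertex 0.5 2.0 4.2
   vertex 1.0 4.6 4.9
   vertex 0.1 2.5 0.1
  endloop
 endfacet
 facet normal 0.589 -0.597 0.544
  outer loop
   vertex 0.5 2.0 4.2
   vertex 1.7 2.0 2.9
   vertex 4.0 5.0 3.7
  endloop
 endfacet
 facet normal 0.655 0.062 -0.753
  outer loop
   vertex 1.5 4.7 1.5
   vertex 4.0 5.0 3.7
   vertex 0.1 2.5 0.1
  endloop
 endfacet
 facet normal -0.809 0.579 -0.102
  outer loop
   vertex 1.5 4.7 1.5
   vertex 0.1 2.5 0.1
   vertex 1.0 4.6 4.9
  endloop
 endfacet
 facet normal -0.128 0.992 0.010
  outer loop
   vertex 1.5 4.7 1.5
   vertex 1.0 4.6 4.9
   vertex 4.0 5.0 3.7
  endloop
 endfacet
 facet normal 0.388 -0.307 0.869
  outer loop
   vertex 3.0 4.3 3.9
   vertex 4.0 5.0 3.7
   vertex 1.0 4.6 4.9
  endloop
 endfacet
 facet normal 0.393 -0.314 0.864
  outer loop
   vertex 3.0 4.3 3.9
   vertex 0.5 2.0 4.2
   vertex 4.0 5.0 3.7
  endloop
 endfacet
 facet normal 0.388 -0.308 0.869
  outer loop
   vertex 3.0 4.3 3.9
   vertex 1.0 4.6 4.9
   vertex 0.5 2.0 4.2
  endloop
 endfacet
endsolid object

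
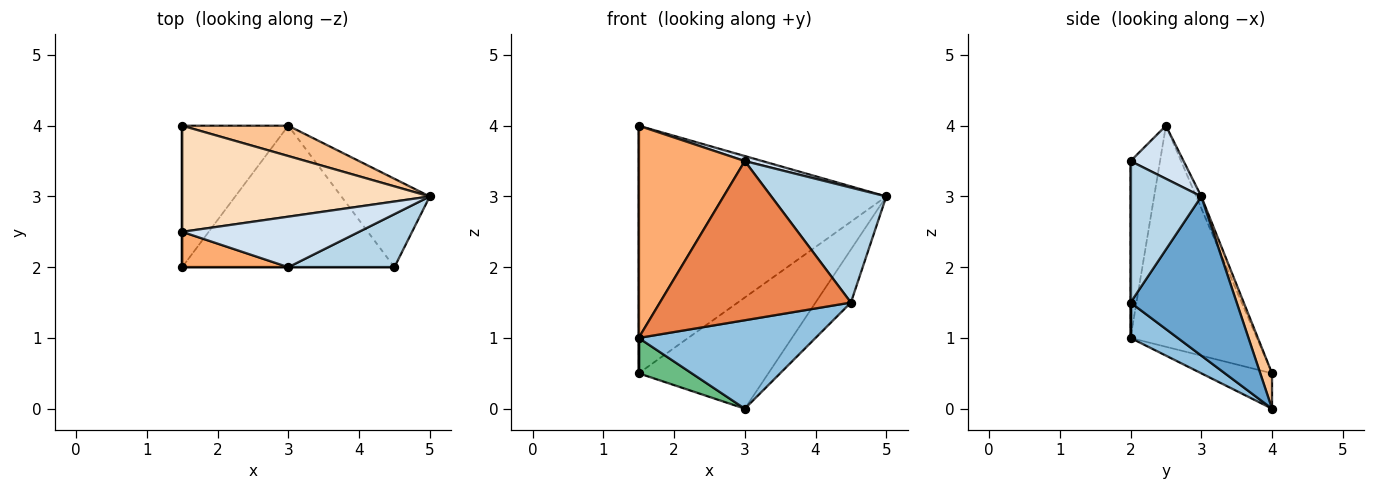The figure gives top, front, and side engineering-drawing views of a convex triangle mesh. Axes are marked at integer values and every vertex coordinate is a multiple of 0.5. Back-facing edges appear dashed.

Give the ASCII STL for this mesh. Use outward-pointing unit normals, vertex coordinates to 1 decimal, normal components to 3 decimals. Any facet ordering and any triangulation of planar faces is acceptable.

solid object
 facet normal 0.839 0.280 -0.466
  outer loop
   vertex 3.0 4.0 0.0
   vertex 5.0 3.0 3.0
   vertex 4.5 2.0 1.5
  endloop
 endfacet
 facet normal 0.140 -0.525 -0.840
  outer loop
   vertex 1.5 2.0 1.0
   vertex 3.0 4.0 0.0
   vertex 4.5 2.0 1.5
  endloop
 endfacet
 facet normal 0.488 -0.793 0.366
  outer loop
   vertex 3.0 2.0 3.5
   vertex 4.5 2.0 1.5
   vertex 5.0 3.0 3.0
  endloop
 endfacet
 facet normal 0.286 -0.095 0.953
  outer loop
   vertex 3.0 2.0 3.5
   vertex 5.0 3.0 3.0
   vertex 1.5 2.5 4.0
  endloop
 endfacet
 facet normal 0.000 -1.000 0.000
  outer loop
   vertex 3.0 2.0 3.5
   vertex 1.5 2.0 1.0
   vertex 4.5 2.0 1.5
  endloop
 endfacet
 facet normal -0.264 -0.951 0.159
  outer loop
   vertex 3.0 2.0 3.5
   vertex 1.5 2.5 4.0
   vertex 1.5 2.0 1.0
  endloop
 endfacet
 facet normal 0.087 0.961 0.262
  outer loop
   vertex 1.5 4.0 0.5
   vertex 5.0 3.0 3.0
   vertex 3.0 4.0 0.0
  endloop
 endfacet
 facet normal -0.019 0.919 0.394
  outer loop
   vertex 1.5 4.0 0.5
   vertex 1.5 2.5 4.0
   vertex 5.0 3.0 3.0
  endloop
 endfacet
 facet normal -0.308 -0.231 -0.923
  outer loop
   vertex 1.5 4.0 0.5
   vertex 3.0 4.0 0.0
   vertex 1.5 2.0 1.0
  endloop
 endfacet
 facet normal -1.000 0.000 0.000
  outer loop
   vertex 1.5 4.0 0.5
   vertex 1.5 2.0 1.0
   vertex 1.5 2.5 4.0
  endloop
 endfacet
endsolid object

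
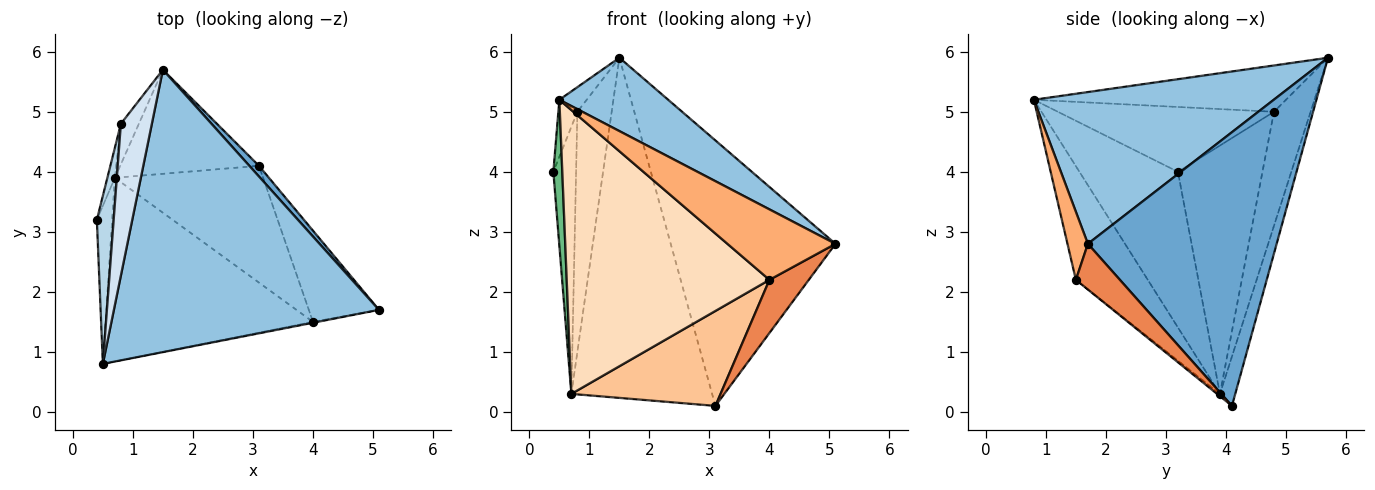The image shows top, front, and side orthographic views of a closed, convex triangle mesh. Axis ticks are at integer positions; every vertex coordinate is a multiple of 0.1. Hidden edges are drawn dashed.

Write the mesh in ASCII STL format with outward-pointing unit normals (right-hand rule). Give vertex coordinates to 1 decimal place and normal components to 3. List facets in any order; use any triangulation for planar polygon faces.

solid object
 facet normal 0.753 0.657 0.026
  outer loop
   vertex 3.1 4.1 0.1
   vertex 1.5 5.7 5.9
   vertex 5.1 1.7 2.8
  endloop
 endfacet
 facet normal 0.485 -0.220 0.847
  outer loop
   vertex 0.5 0.8 5.2
   vertex 5.1 1.7 2.8
   vertex 1.5 5.7 5.9
  endloop
 endfacet
 facet normal -0.965 0.085 0.250
  outer loop
   vertex 0.8 4.8 5.0
   vertex 0.4 3.2 4.0
   vertex 0.5 0.8 5.2
  endloop
 endfacet
 facet normal -0.828 0.090 0.554
  outer loop
   vertex 0.8 4.8 5.0
   vertex 0.5 0.8 5.2
   vertex 1.5 5.7 5.9
  endloop
 endfacet
 facet normal 0.491 -0.438 -0.753
  outer loop
   vertex 4.0 1.5 2.2
   vertex 3.1 4.1 0.1
   vertex 5.1 1.7 2.8
  endloop
 endfacet
 facet normal 0.186 -0.983 -0.013
  outer loop
   vertex 4.0 1.5 2.2
   vertex 5.1 1.7 2.8
   vertex 0.5 0.8 5.2
  endloop
 endfacet
 facet normal -0.012 -0.631 -0.776
  outer loop
   vertex 0.7 3.9 0.3
   vertex 3.1 4.1 0.1
   vertex 4.0 1.5 2.2
  endloop
 endfacet
 facet normal -0.285 -0.805 -0.521
  outer loop
   vertex 0.7 3.9 0.3
   vertex 4.0 1.5 2.2
   vertex 0.5 0.8 5.2
  endloop
 endfacet
 facet normal -0.991 -0.090 -0.097
  outer loop
   vertex 0.7 3.9 0.3
   vertex 0.5 0.8 5.2
   vertex 0.4 3.2 4.0
  endloop
 endfacet
 facet normal -0.965 0.260 -0.029
  outer loop
   vertex 0.7 3.9 0.3
   vertex 0.4 3.2 4.0
   vertex 0.8 4.8 5.0
  endloop
 endfacet
 facet normal -0.104 0.951 -0.291
  outer loop
   vertex 0.7 3.9 0.3
   vertex 1.5 5.7 5.9
   vertex 3.1 4.1 0.1
  endloop
 endfacet
 facet normal -0.725 0.679 -0.115
  outer loop
   vertex 0.7 3.9 0.3
   vertex 0.8 4.8 5.0
   vertex 1.5 5.7 5.9
  endloop
 endfacet
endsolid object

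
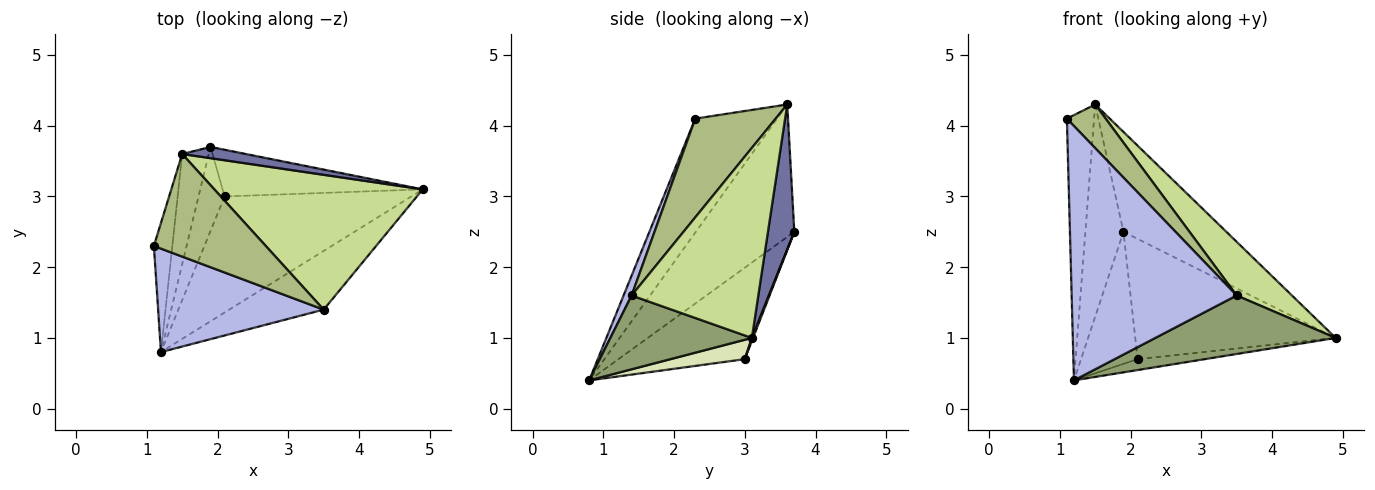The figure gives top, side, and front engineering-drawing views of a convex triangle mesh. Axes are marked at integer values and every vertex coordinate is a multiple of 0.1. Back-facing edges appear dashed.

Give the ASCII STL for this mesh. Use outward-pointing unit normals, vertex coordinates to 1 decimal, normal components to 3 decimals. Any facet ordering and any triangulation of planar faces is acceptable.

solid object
 facet normal 0.247 0.963 0.108
  outer loop
   vertex 1.5 3.6 4.3
   vertex 4.9 3.1 1.0
   vertex 1.9 3.7 2.5
  endloop
 endfacet
 facet normal -0.938 0.312 -0.152
  outer loop
   vertex 1.5 3.6 4.3
   vertex 1.2 0.8 0.4
   vertex 1.1 2.3 4.1
  endloop
 endfacet
 facet normal -0.917 0.355 -0.184
  outer loop
   vertex 1.5 3.6 4.3
   vertex 1.9 3.7 2.5
   vertex 1.2 0.8 0.4
  endloop
 endfacet
 facet normal 0.045 -0.925 0.376
  outer loop
   vertex 3.5 1.4 1.6
   vertex 1.1 2.3 4.1
   vertex 1.2 0.8 0.4
  endloop
 endfacet
 facet normal 0.484 -0.618 -0.620
  outer loop
   vertex 3.5 1.4 1.6
   vertex 1.2 0.8 0.4
   vertex 4.9 3.1 1.0
  endloop
 endfacet
 facet normal 0.630 -0.304 0.714
  outer loop
   vertex 3.5 1.4 1.6
   vertex 1.5 3.6 4.3
   vertex 1.1 2.3 4.1
  endloop
 endfacet
 facet normal 0.646 -0.282 0.709
  outer loop
   vertex 3.5 1.4 1.6
   vertex 4.9 3.1 1.0
   vertex 1.5 3.6 4.3
  endloop
 endfacet
 facet normal 0.103 0.093 -0.990
  outer loop
   vertex 2.1 3.0 0.7
   vertex 4.9 3.1 1.0
   vertex 1.2 0.8 0.4
  endloop
 endfacet
 facet normal 0.005 0.932 -0.362
  outer loop
   vertex 2.1 3.0 0.7
   vertex 1.9 3.7 2.5
   vertex 4.9 3.1 1.0
  endloop
 endfacet
 facet normal -0.883 0.396 -0.252
  outer loop
   vertex 2.1 3.0 0.7
   vertex 1.2 0.8 0.4
   vertex 1.9 3.7 2.5
  endloop
 endfacet
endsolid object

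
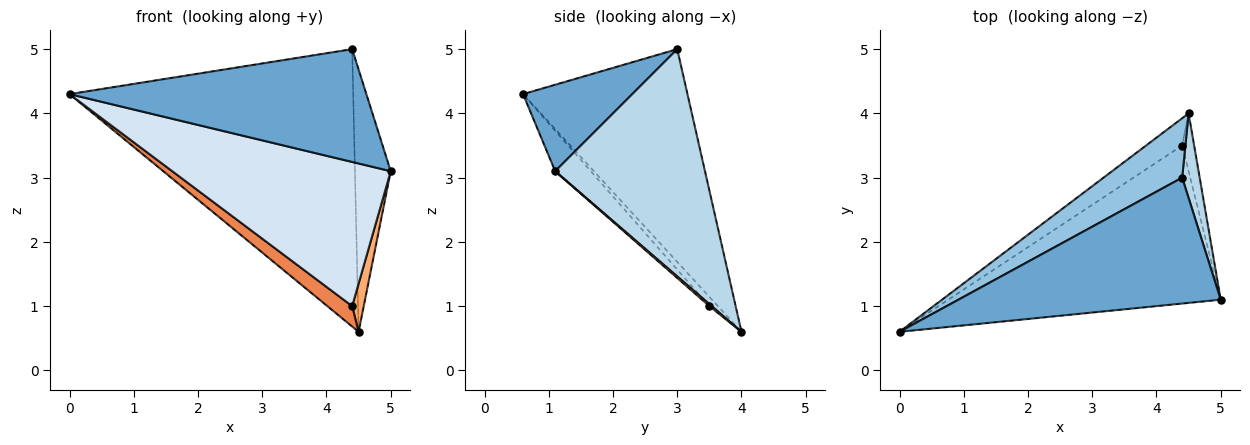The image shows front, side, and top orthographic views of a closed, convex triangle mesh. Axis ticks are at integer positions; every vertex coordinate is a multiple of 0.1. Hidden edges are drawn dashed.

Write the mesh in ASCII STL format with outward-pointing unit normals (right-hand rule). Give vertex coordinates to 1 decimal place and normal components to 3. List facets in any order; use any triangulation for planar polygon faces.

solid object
 facet normal 0.238 -0.648 0.723
  outer loop
   vertex 4.4 3.0 5.0
   vertex 0.0 0.6 4.3
   vertex 5.0 1.1 3.1
  endloop
 endfacet
 facet normal -0.493 0.851 0.182
  outer loop
   vertex 4.4 3.0 5.0
   vertex 4.5 4.0 0.6
   vertex 0.0 0.6 4.3
  endloop
 endfacet
 facet normal 0.970 0.232 0.075
  outer loop
   vertex 4.4 3.0 5.0
   vertex 5.0 1.1 3.1
   vertex 4.5 4.0 0.6
  endloop
 endfacet
 facet normal -0.109 -0.670 -0.734
  outer loop
   vertex 4.4 3.5 1.0
   vertex 5.0 1.1 3.1
   vertex 0.0 0.6 4.3
  endloop
 endfacet
 facet normal -0.201 -0.587 -0.784
  outer loop
   vertex 4.4 3.5 1.0
   vertex 0.0 0.6 4.3
   vertex 4.5 4.0 0.6
  endloop
 endfacet
 facet normal 0.127 -0.635 -0.762
  outer loop
   vertex 4.4 3.5 1.0
   vertex 4.5 4.0 0.6
   vertex 5.0 1.1 3.1
  endloop
 endfacet
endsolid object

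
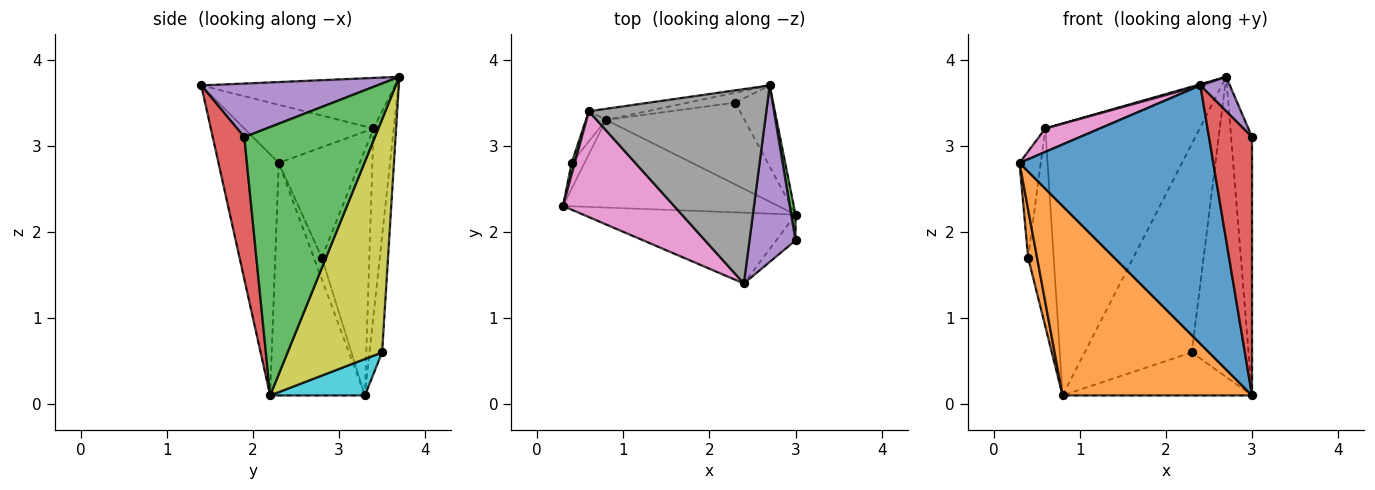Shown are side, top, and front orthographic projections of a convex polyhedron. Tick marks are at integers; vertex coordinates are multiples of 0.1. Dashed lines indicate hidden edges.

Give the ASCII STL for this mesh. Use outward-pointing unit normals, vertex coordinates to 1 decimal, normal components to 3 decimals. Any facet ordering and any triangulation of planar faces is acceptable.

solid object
 facet normal -0.287 -0.924 -0.253
  outer loop
   vertex 2.4 1.4 3.7
   vertex 0.3 2.3 2.8
   vertex 3.0 2.2 0.1
  endloop
 endfacet
 facet normal -0.413 -0.826 -0.383
  outer loop
   vertex 0.8 3.3 0.1
   vertex 3.0 2.2 0.1
   vertex 0.3 2.3 2.8
  endloop
 endfacet
 facet normal 0.987 0.158 0.016
  outer loop
   vertex 3.0 1.9 3.1
   vertex 3.0 2.2 0.1
   vertex 2.7 3.7 3.8
  endloop
 endfacet
 facet normal 0.589 -0.804 -0.080
  outer loop
   vertex 3.0 1.9 3.1
   vertex 2.4 1.4 3.7
   vertex 3.0 2.2 0.1
  endloop
 endfacet
 facet normal 0.752 -0.126 0.647
  outer loop
   vertex 3.0 1.9 3.1
   vertex 2.7 3.7 3.8
   vertex 2.4 1.4 3.7
  endloop
 endfacet
 facet normal -0.130 0.991 -0.040
  outer loop
   vertex 0.6 3.4 3.2
   vertex 2.7 3.7 3.8
   vertex 0.8 3.3 0.1
  endloop
 endfacet
 facet normal -0.455 -0.192 0.870
  outer loop
   vertex 0.6 3.4 3.2
   vertex 0.3 2.3 2.8
   vertex 2.4 1.4 3.7
  endloop
 endfacet
 facet normal -0.274 -0.006 0.962
  outer loop
   vertex 0.6 3.4 3.2
   vertex 2.4 1.4 3.7
   vertex 2.7 3.7 3.8
  endloop
 endfacet
 facet normal 0.849 0.510 -0.138
  outer loop
   vertex 2.3 3.5 0.6
   vertex 2.7 3.7 3.8
   vertex 3.0 2.2 0.1
  endloop
 endfacet
 facet normal 0.227 0.454 -0.862
  outer loop
   vertex 2.3 3.5 0.6
   vertex 3.0 2.2 0.1
   vertex 0.8 3.3 0.1
  endloop
 endfacet
 facet normal -0.116 0.992 -0.047
  outer loop
   vertex 2.3 3.5 0.6
   vertex 0.8 3.3 0.1
   vertex 2.7 3.7 3.8
  endloop
 endfacet
 facet normal -0.618 -0.693 -0.371
  outer loop
   vertex 0.4 2.8 1.7
   vertex 0.8 3.3 0.1
   vertex 0.3 2.3 2.8
  endloop
 endfacet
 facet normal -0.967 0.254 0.027
  outer loop
   vertex 0.4 2.8 1.7
   vertex 0.3 2.3 2.8
   vertex 0.6 3.4 3.2
  endloop
 endfacet
 facet normal -0.878 0.473 -0.072
  outer loop
   vertex 0.4 2.8 1.7
   vertex 0.6 3.4 3.2
   vertex 0.8 3.3 0.1
  endloop
 endfacet
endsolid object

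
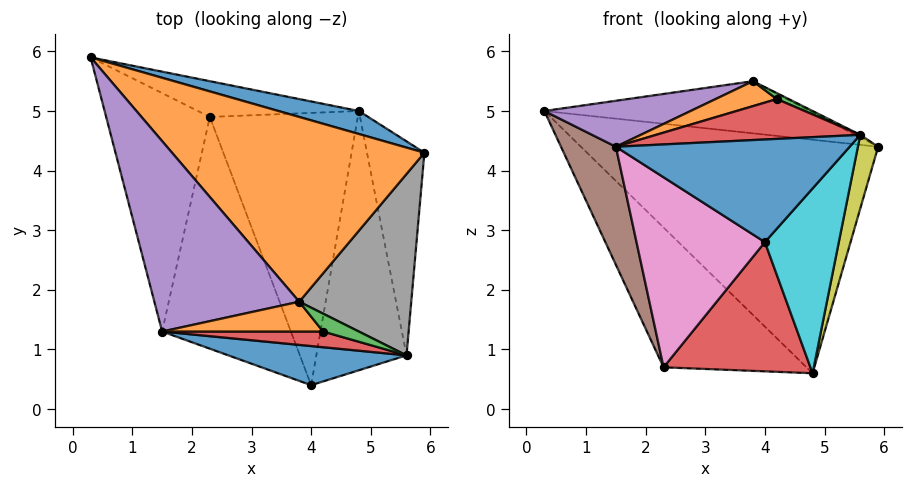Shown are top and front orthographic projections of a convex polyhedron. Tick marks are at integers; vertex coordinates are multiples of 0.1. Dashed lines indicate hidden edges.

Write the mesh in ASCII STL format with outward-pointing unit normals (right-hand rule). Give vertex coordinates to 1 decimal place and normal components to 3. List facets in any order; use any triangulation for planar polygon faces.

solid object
 facet normal 0.283 0.955 0.094
  outer loop
   vertex 4.8 5.0 0.6
   vertex 0.3 5.9 5.0
   vertex 5.9 4.3 4.4
  endloop
 endfacet
 facet normal 0.178 0.267 0.947
  outer loop
   vertex 3.8 1.8 5.5
   vertex 5.9 4.3 4.4
   vertex 0.3 5.9 5.0
  endloop
 endfacet
 facet normal -0.049 0.968 -0.248
  outer loop
   vertex 2.3 4.9 0.7
   vertex 0.3 5.9 5.0
   vertex 4.8 5.0 0.6
  endloop
 endfacet
 facet normal -0.019 -0.429 -0.903
  outer loop
   vertex 2.3 4.9 0.7
   vertex 4.8 5.0 0.6
   vertex 4.0 0.4 2.8
  endloop
 endfacet
 facet normal -0.382 -0.217 0.898
  outer loop
   vertex 1.5 1.3 4.4
   vertex 3.8 1.8 5.5
   vertex 0.3 5.9 5.0
  endloop
 endfacet
 facet normal -0.907 -0.187 -0.378
  outer loop
   vertex 1.5 1.3 4.4
   vertex 0.3 5.9 5.0
   vertex 2.3 4.9 0.7
  endloop
 endfacet
 facet normal -0.586 -0.514 -0.627
  outer loop
   vertex 1.5 1.3 4.4
   vertex 2.3 4.9 0.7
   vertex 4.0 0.4 2.8
  endloop
 endfacet
 facet normal 0.452 0.013 0.892
  outer loop
   vertex 5.6 0.9 4.6
   vertex 5.9 4.3 4.4
   vertex 3.8 1.8 5.5
  endloop
 endfacet
 facet normal 0.951 -0.101 -0.294
  outer loop
   vertex 5.6 0.9 4.6
   vertex 4.8 5.0 0.6
   vertex 5.9 4.3 4.4
  endloop
 endfacet
 facet normal 0.739 -0.391 -0.548
  outer loop
   vertex 5.6 0.9 4.6
   vertex 4.0 0.4 2.8
   vertex 4.8 5.0 0.6
  endloop
 endfacet
 facet normal -0.108 -0.929 0.354
  outer loop
   vertex 5.6 0.9 4.6
   vertex 1.5 1.3 4.4
   vertex 4.0 0.4 2.8
  endloop
 endfacet
 facet normal -0.222 -0.626 0.748
  outer loop
   vertex 4.2 1.3 5.2
   vertex 3.8 1.8 5.5
   vertex 1.5 1.3 4.4
  endloop
 endfacet
 facet normal 0.302 -0.302 0.905
  outer loop
   vertex 4.2 1.3 5.2
   vertex 5.6 0.9 4.6
   vertex 3.8 1.8 5.5
  endloop
 endfacet
 facet normal -0.108 -0.925 0.365
  outer loop
   vertex 4.2 1.3 5.2
   vertex 1.5 1.3 4.4
   vertex 5.6 0.9 4.6
  endloop
 endfacet
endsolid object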